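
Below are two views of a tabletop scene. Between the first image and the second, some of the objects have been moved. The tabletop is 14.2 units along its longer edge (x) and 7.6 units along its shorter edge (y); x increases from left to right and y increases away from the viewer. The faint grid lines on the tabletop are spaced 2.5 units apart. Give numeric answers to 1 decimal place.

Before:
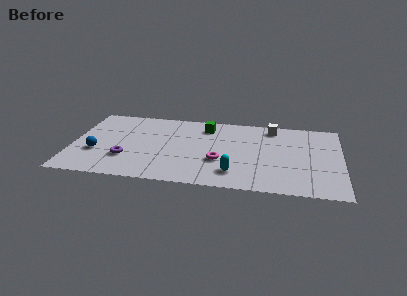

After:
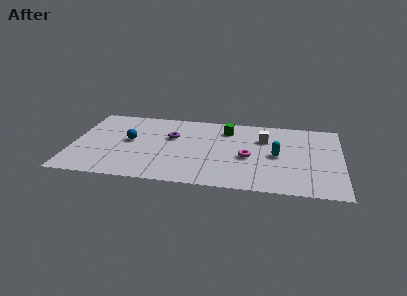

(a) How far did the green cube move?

1.1

The green cube was near (7.0, 6.1) before and (8.1, 6.0) after, so it travelled √(1.1² + 0.1²) ≈ 1.1 units.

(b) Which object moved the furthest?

the purple torus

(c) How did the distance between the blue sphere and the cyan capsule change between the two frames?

+0.4

The distance was about 7.4 in the first image and 7.8 in the second, so they moved 0.4 units further apart.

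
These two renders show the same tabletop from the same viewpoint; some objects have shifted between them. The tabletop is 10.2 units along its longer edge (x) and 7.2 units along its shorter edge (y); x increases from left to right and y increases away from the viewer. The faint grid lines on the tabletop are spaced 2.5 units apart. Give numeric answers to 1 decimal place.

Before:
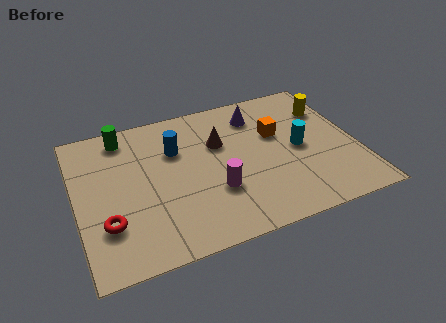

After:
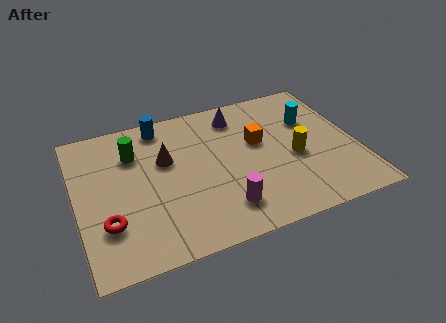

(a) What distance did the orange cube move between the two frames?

0.7

From (7.4, 4.5) to (6.7, 4.3), the orange cube covered √(0.7² + 0.2²) ≈ 0.7 units.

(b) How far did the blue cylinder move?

1.5

From (3.7, 4.9) to (3.3, 6.3), the blue cylinder covered √(0.4² + 1.4²) ≈ 1.5 units.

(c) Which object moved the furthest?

the yellow cylinder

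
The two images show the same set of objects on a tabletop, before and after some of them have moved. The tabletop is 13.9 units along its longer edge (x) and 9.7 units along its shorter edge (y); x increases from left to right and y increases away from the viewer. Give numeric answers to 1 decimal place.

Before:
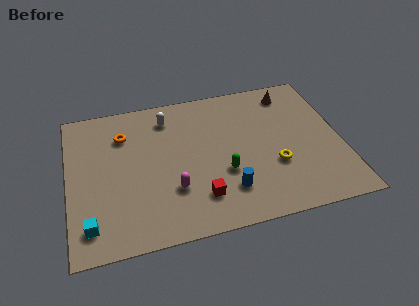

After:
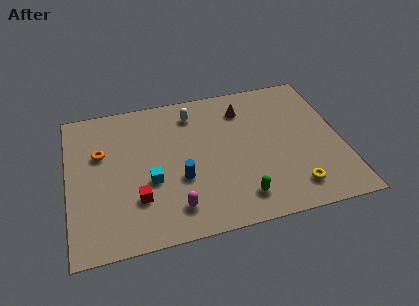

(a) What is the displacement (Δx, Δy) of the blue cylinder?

(-2.3, 1.3)

From the two frames, the blue cylinder sits at roughly (7.9, 2.3) before and (5.6, 3.6) after.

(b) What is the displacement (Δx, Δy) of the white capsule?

(1.3, 0.0)

The white capsule started near (5.2, 7.9) and ended near (6.5, 7.9).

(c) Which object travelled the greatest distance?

the cyan cube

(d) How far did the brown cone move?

2.6

The brown cone moved from about (11.6, 8.2) to (9.1, 7.6), a distance of √(2.5² + 0.6²) ≈ 2.6.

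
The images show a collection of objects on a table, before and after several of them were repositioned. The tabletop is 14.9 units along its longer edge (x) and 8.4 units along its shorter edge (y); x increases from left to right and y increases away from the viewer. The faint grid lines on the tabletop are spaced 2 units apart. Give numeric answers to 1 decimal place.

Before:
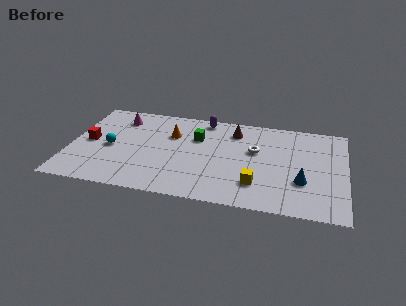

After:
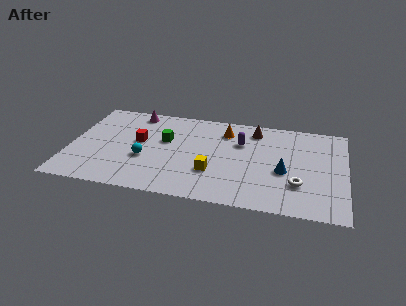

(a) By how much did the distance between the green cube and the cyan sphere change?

-2.8

They were about 4.9 units apart before and 2.1 after — 2.8 units closer together.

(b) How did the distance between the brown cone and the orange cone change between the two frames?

-1.9

The distance was about 3.5 in the first image and 1.6 in the second, so they moved 1.9 units closer together.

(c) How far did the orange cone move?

3.0

From (5.4, 5.7) to (8.3, 6.6), the orange cone covered √(2.9² + 0.9²) ≈ 3.0 units.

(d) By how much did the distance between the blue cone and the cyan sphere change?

-3.0

Before: roughly 10.5 units apart; after: 7.5. That's 3.0 units closer together.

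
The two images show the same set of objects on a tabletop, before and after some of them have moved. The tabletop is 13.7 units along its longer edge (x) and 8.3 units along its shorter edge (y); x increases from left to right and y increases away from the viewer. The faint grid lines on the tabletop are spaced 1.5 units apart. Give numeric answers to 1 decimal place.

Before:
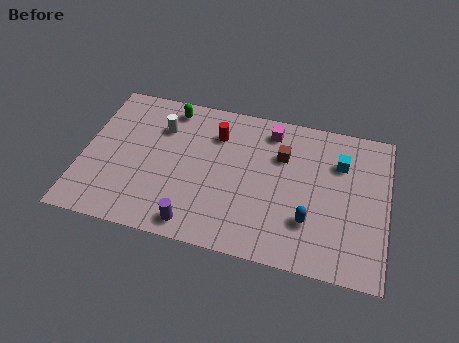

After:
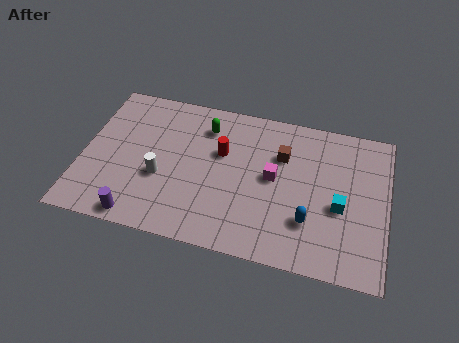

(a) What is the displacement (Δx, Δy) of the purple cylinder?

(-2.5, -0.2)

The purple cylinder started near (5.3, 1.0) and ended near (2.8, 0.8).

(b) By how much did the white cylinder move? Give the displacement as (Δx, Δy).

(0.2, -2.8)

The white cylinder was at about (3.4, 6.0) and moved to about (3.6, 3.2).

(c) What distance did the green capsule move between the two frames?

1.8

The green capsule moved from about (3.7, 7.2) to (5.4, 6.5), a distance of √(1.7² + 0.7²) ≈ 1.8.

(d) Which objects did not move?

the brown cube and the blue capsule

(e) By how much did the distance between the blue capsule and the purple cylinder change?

+2.5

Before: roughly 5.2 units apart; after: 7.7. That's 2.5 units further apart.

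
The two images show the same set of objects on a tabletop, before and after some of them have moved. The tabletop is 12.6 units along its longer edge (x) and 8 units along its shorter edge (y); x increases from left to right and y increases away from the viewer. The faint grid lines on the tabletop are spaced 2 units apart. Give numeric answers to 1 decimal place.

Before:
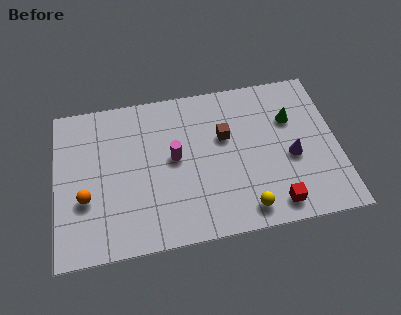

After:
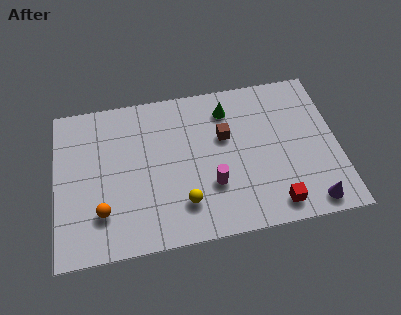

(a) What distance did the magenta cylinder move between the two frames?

2.3

From (5.3, 4.3) to (6.9, 2.6), the magenta cylinder covered √(1.6² + 1.7²) ≈ 2.3 units.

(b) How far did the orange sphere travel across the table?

1.1

From (1.3, 2.9) to (2.0, 2.1), the orange sphere covered √(0.7² + 0.8²) ≈ 1.1 units.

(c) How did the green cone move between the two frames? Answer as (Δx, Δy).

(-2.8, 1.0)

From the two frames, the green cone sits at roughly (10.6, 5.4) before and (7.8, 6.4) after.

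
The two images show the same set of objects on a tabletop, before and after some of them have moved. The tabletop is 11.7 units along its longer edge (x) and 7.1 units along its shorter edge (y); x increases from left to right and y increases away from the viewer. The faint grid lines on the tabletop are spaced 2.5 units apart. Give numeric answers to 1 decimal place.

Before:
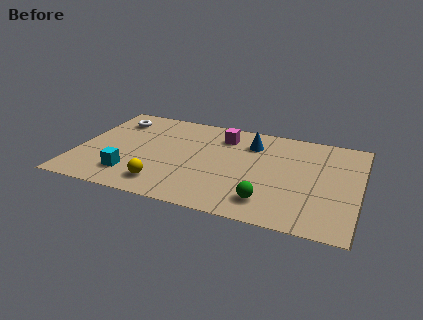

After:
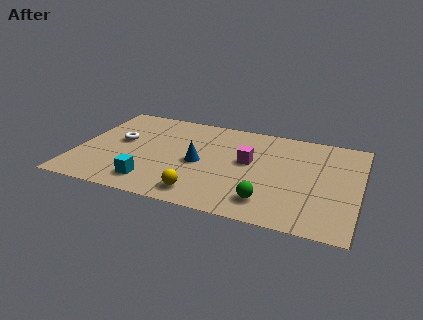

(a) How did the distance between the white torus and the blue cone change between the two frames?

-2.3

They were about 5.8 units apart before and 3.5 after — 2.3 units closer together.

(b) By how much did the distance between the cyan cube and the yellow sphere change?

+0.7

The distance was about 1.4 in the first image and 2.1 in the second, so they moved 0.7 units further apart.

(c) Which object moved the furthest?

the blue cone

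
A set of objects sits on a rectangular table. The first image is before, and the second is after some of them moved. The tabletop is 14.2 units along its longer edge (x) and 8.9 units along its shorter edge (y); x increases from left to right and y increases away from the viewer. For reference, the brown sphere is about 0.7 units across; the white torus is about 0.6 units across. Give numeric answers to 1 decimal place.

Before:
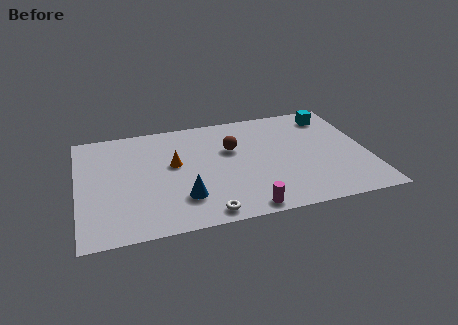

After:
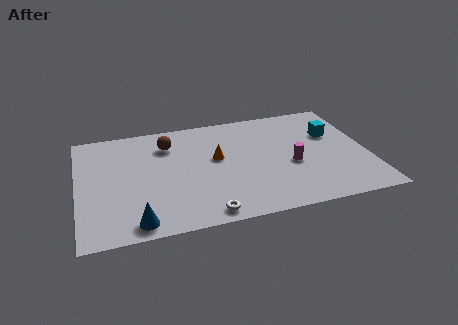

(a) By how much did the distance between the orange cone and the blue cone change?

+3.0

They were about 2.8 units apart before and 5.8 after — 3.0 units further apart.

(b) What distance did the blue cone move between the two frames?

2.6

From (5.0, 2.3) to (2.7, 1.0), the blue cone covered √(2.3² + 1.3²) ≈ 2.6 units.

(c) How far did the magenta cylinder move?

3.8

The magenta cylinder was near (7.9, 0.8) before and (10.4, 3.7) after, so it travelled √(2.5² + 2.9²) ≈ 3.8 units.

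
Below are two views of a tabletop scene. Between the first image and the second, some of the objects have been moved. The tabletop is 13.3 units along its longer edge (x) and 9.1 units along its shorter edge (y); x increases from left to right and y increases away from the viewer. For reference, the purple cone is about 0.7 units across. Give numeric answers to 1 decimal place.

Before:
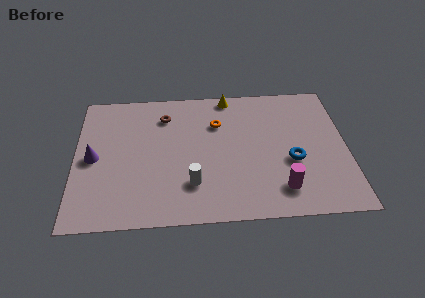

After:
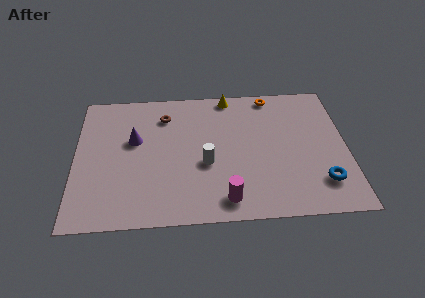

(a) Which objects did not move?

the brown torus and the yellow cone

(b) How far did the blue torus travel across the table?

2.1

From (10.6, 3.6) to (12.0, 2.1), the blue torus covered √(1.4² + 1.5²) ≈ 2.1 units.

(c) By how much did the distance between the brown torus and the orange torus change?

+2.7

The distance was about 2.7 in the first image and 5.4 in the second, so they moved 2.7 units further apart.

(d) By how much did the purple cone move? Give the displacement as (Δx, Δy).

(2.0, 1.1)

The purple cone was at about (0.9, 4.4) and moved to about (2.9, 5.5).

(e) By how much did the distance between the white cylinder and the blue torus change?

+0.8

They were about 5.0 units apart before and 5.8 after — 0.8 units further apart.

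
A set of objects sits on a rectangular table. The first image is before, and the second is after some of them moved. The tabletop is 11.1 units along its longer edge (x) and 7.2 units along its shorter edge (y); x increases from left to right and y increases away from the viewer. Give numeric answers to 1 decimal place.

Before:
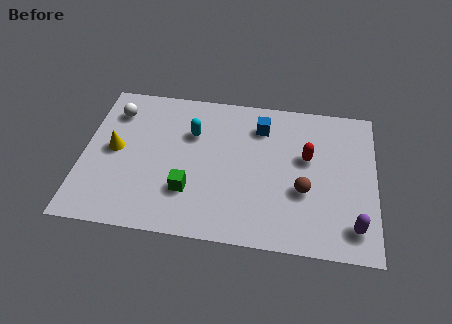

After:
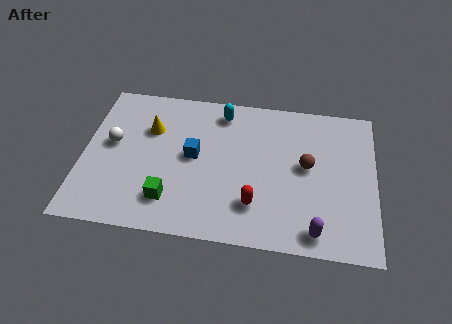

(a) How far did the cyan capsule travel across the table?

1.6

The cyan capsule was near (4.1, 4.9) before and (5.2, 6.1) after, so it travelled √(1.1² + 1.2²) ≈ 1.6 units.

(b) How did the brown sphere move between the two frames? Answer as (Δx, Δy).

(0.1, 1.2)

The brown sphere started near (8.4, 2.7) and ended near (8.5, 3.9).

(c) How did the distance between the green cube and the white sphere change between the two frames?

-1.3

They were about 4.6 units apart before and 3.3 after — 1.3 units closer together.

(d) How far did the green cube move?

0.9

From (4.1, 2.1) to (3.4, 1.6), the green cube covered √(0.7² + 0.5²) ≈ 0.9 units.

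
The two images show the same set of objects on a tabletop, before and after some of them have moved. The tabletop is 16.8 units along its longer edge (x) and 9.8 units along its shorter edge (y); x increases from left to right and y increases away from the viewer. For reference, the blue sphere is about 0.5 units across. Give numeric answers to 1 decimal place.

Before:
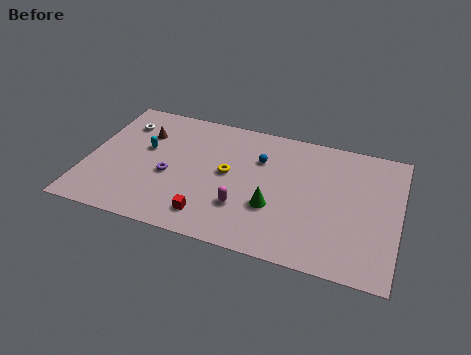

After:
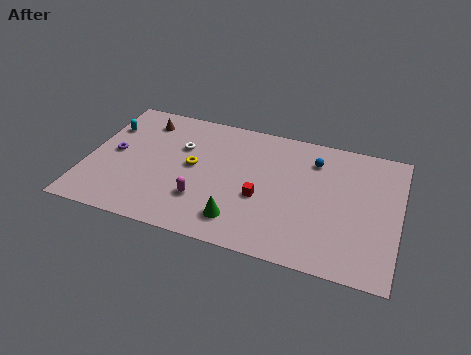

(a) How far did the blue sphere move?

3.0

From (9.2, 6.8) to (12.1, 7.6), the blue sphere covered √(2.9² + 0.8²) ≈ 3.0 units.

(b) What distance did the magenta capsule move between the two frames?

2.2

The magenta capsule was near (8.6, 2.9) before and (6.4, 2.8) after, so it travelled √(2.2² + 0.1²) ≈ 2.2 units.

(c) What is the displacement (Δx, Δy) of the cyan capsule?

(-2.2, 1.2)

From the two frames, the cyan capsule sits at roughly (3.0, 5.8) before and (0.8, 7.0) after.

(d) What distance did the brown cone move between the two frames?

1.0

The brown cone was near (2.8, 7.0) before and (2.7, 8.0) after, so it travelled √(0.1² + 1.0²) ≈ 1.0 units.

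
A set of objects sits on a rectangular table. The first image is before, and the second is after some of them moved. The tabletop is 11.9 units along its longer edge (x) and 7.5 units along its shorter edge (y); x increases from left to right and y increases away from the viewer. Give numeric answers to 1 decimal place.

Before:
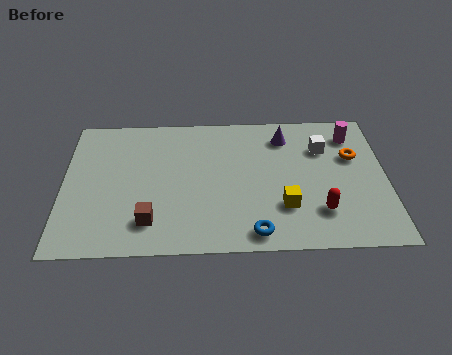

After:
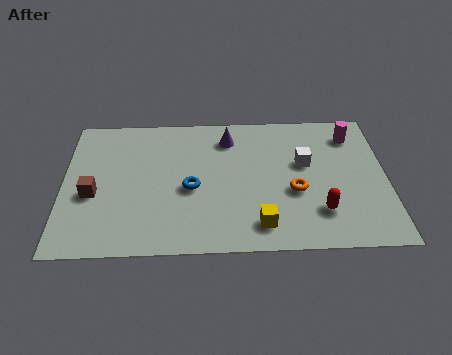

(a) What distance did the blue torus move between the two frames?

3.3

The blue torus moved from about (7.0, 0.9) to (4.7, 3.3), a distance of √(2.3² + 2.4²) ≈ 3.3.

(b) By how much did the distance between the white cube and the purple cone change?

+1.6

The distance was about 1.6 in the first image and 3.2 in the second, so they moved 1.6 units further apart.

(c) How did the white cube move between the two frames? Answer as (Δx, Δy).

(-0.7, -0.8)

From the two frames, the white cube sits at roughly (9.6, 5.3) before and (8.9, 4.5) after.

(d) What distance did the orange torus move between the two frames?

2.8

From (10.7, 4.8) to (8.5, 3.0), the orange torus covered √(2.2² + 1.8²) ≈ 2.8 units.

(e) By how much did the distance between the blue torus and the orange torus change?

-1.6

They were about 5.4 units apart before and 3.8 after — 1.6 units closer together.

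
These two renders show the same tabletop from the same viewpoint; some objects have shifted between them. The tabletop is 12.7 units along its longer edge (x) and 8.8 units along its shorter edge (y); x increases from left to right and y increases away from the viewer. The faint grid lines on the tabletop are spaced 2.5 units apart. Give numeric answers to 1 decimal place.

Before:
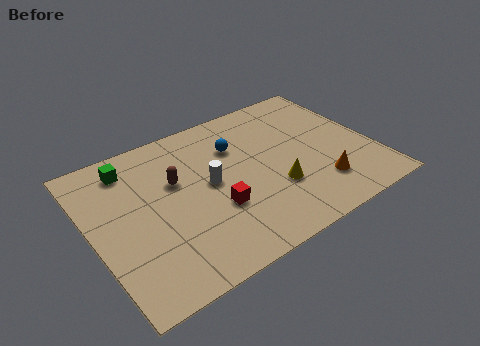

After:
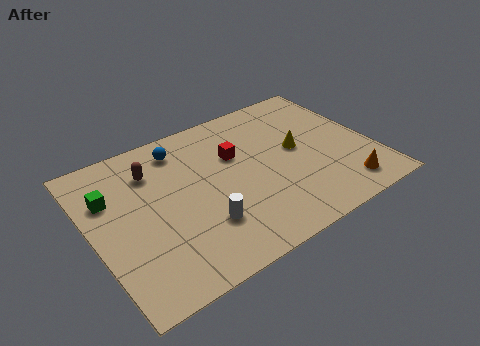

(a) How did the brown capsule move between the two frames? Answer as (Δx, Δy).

(-0.9, 1.1)

The brown capsule was at about (3.9, 5.5) and moved to about (3.0, 6.6).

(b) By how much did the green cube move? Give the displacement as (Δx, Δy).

(-1.1, -1.3)

From the two frames, the green cube sits at roughly (2.1, 7.3) before and (1.0, 6.0) after.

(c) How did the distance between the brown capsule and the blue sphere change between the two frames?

-1.4

Before: roughly 3.0 units apart; after: 1.6. That's 1.4 units closer together.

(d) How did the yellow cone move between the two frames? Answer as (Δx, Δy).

(1.4, 1.8)

The yellow cone started near (8.0, 2.9) and ended near (9.4, 4.7).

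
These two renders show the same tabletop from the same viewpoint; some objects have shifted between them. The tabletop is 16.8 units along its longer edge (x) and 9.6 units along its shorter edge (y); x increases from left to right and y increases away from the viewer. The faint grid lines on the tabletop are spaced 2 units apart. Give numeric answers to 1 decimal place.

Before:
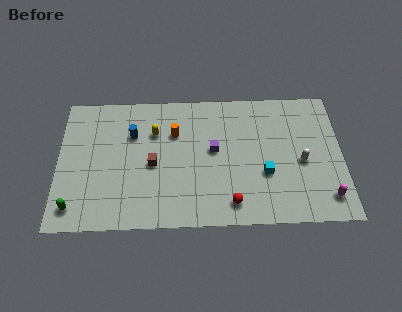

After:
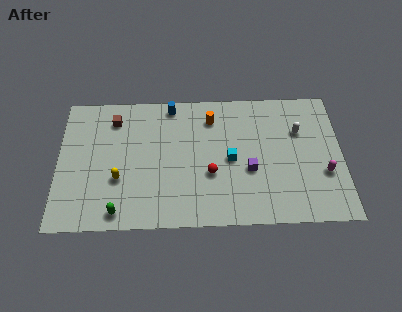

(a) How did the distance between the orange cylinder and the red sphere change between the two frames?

-2.1

They were about 6.1 units apart before and 4.0 after — 2.1 units closer together.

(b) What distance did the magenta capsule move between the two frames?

1.7

The magenta capsule moved from about (15.8, 1.7) to (15.7, 3.4), a distance of √(0.1² + 1.7²) ≈ 1.7.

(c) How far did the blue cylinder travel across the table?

3.0

From (4.4, 6.6) to (6.7, 8.6), the blue cylinder covered √(2.3² + 2.0²) ≈ 3.0 units.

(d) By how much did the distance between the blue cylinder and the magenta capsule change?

-2.0

Before: roughly 12.4 units apart; after: 10.4. That's 2.0 units closer together.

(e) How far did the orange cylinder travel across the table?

2.4

The orange cylinder was near (6.9, 6.6) before and (9.1, 7.6) after, so it travelled √(2.2² + 1.0²) ≈ 2.4 units.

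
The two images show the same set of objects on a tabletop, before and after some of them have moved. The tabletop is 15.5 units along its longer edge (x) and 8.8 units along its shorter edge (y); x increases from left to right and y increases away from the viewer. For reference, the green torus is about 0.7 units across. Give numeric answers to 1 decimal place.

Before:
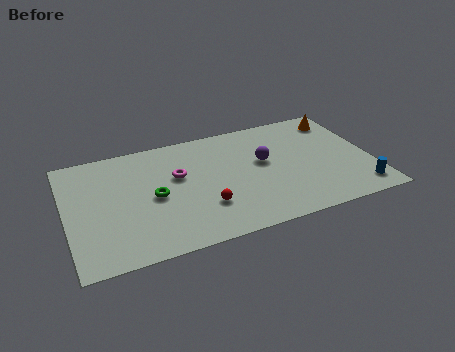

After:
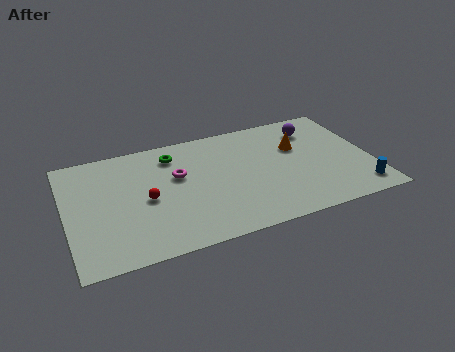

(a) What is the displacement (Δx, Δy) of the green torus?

(1.2, 2.9)

From the two frames, the green torus sits at roughly (4.4, 4.2) before and (5.6, 7.1) after.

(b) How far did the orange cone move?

2.9

The orange cone moved from about (14.3, 7.3) to (11.9, 5.7), a distance of √(2.4² + 1.6²) ≈ 2.9.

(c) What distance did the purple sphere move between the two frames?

3.3

From (10.1, 5.1) to (12.9, 6.9), the purple sphere covered √(2.8² + 1.8²) ≈ 3.3 units.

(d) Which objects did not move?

the blue cylinder and the magenta torus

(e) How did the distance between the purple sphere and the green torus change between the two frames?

+1.5

The distance was about 5.8 in the first image and 7.3 in the second, so they moved 1.5 units further apart.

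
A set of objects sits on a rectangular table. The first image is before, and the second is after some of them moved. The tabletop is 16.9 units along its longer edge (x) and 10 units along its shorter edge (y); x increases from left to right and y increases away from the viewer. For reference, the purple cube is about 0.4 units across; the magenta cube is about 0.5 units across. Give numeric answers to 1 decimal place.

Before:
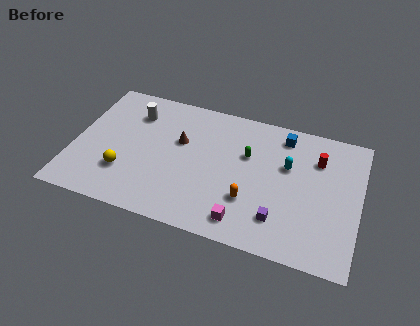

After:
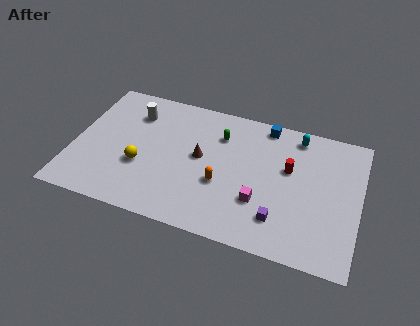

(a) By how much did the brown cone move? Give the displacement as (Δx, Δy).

(1.3, -0.8)

The brown cone started near (6.2, 6.2) and ended near (7.5, 5.4).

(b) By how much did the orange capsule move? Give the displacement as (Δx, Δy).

(-1.7, 0.7)

From the two frames, the orange capsule sits at roughly (10.6, 3.1) before and (8.9, 3.8) after.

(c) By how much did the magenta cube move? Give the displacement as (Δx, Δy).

(0.8, 1.7)

The magenta cube started near (10.4, 1.5) and ended near (11.2, 3.2).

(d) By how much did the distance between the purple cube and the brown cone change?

-1.5

The distance was about 7.3 in the first image and 5.8 in the second, so they moved 1.5 units closer together.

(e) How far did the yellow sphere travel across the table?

1.2

From (3.2, 2.9) to (4.1, 3.7), the yellow sphere covered √(0.9² + 0.8²) ≈ 1.2 units.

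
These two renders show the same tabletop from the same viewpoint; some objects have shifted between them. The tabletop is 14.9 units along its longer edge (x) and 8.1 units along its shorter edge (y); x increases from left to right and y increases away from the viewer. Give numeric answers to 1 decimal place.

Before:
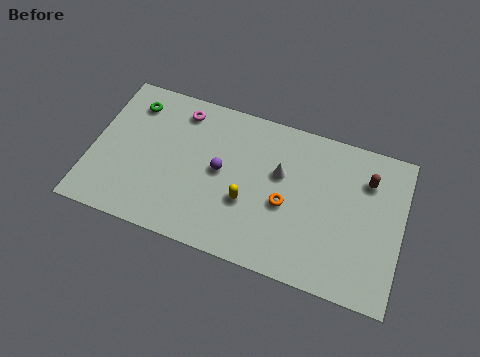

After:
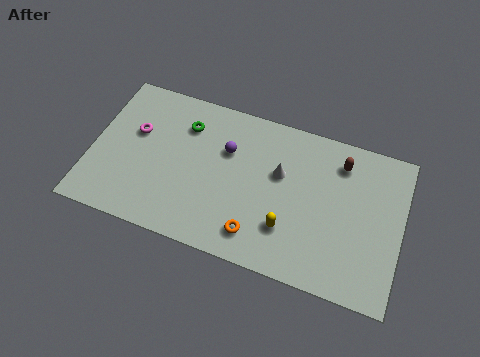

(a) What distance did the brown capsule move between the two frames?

1.4

The brown capsule moved from about (13.1, 6.0) to (11.8, 6.5), a distance of √(1.3² + 0.5²) ≈ 1.4.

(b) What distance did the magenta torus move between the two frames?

2.7

The magenta torus moved from about (4.0, 6.8) to (2.0, 5.0), a distance of √(2.0² + 1.8²) ≈ 2.7.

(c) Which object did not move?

the white cone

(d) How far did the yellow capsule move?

2.1

From (7.6, 3.0) to (9.6, 2.3), the yellow capsule covered √(2.0² + 0.7²) ≈ 2.1 units.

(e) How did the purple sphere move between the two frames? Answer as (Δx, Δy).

(0.2, 1.2)

From the two frames, the purple sphere sits at roughly (6.2, 4.2) before and (6.4, 5.4) after.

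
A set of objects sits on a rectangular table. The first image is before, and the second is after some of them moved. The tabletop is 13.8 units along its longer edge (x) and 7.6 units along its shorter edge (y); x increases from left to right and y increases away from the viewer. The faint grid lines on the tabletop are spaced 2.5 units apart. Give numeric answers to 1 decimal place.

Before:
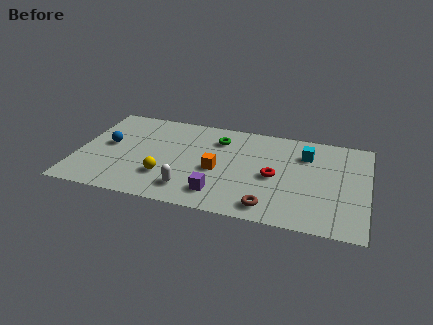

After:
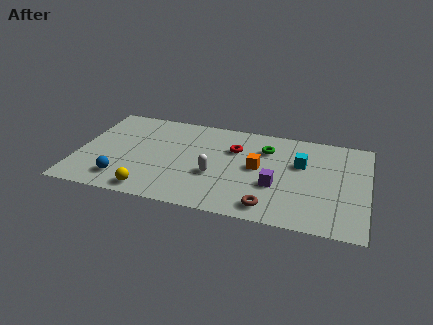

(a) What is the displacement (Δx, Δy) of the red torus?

(-2.0, 1.7)

The red torus started near (9.4, 3.5) and ended near (7.4, 5.2).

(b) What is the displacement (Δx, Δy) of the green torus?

(2.3, -0.2)

The green torus started near (6.6, 5.8) and ended near (8.9, 5.6).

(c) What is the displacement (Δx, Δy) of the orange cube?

(1.9, 0.7)

The orange cube was at about (6.7, 3.3) and moved to about (8.6, 4.0).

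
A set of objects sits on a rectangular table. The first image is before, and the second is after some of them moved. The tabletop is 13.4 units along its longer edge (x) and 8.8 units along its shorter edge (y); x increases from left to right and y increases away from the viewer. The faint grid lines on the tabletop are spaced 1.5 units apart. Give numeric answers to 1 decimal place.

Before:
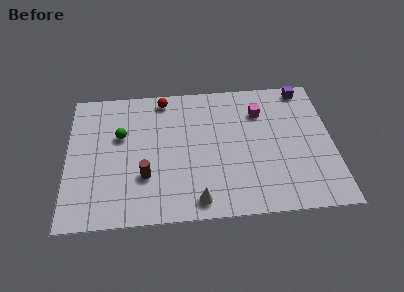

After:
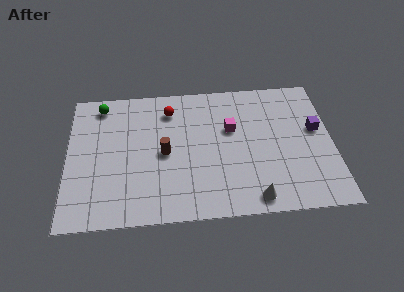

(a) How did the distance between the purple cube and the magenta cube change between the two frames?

+1.6

The distance was about 2.7 in the first image and 4.3 in the second, so they moved 1.6 units further apart.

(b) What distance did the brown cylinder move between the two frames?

1.7

The brown cylinder was near (3.9, 2.8) before and (4.9, 4.2) after, so it travelled √(1.0² + 1.4²) ≈ 1.7 units.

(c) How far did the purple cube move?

2.8

The purple cube moved from about (12.1, 7.9) to (12.6, 5.1), a distance of √(0.5² + 2.8²) ≈ 2.8.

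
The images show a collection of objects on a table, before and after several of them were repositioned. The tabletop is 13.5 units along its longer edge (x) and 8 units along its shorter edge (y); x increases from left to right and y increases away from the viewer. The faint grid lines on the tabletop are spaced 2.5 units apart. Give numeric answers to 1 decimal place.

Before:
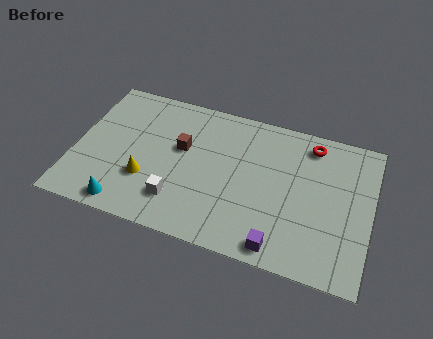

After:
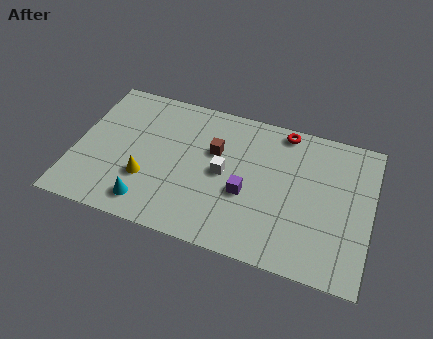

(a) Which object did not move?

the yellow cone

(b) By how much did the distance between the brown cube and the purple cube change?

-3.7

The distance was about 6.2 in the first image and 2.5 in the second, so they moved 3.7 units closer together.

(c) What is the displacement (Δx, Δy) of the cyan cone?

(1.0, 0.4)

The cyan cone was at about (2.6, 0.9) and moved to about (3.6, 1.3).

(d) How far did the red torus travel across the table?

1.4

The red torus moved from about (10.6, 6.8) to (9.3, 7.2), a distance of √(1.3² + 0.4²) ≈ 1.4.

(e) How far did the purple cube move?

2.9

The purple cube moved from about (9.6, 0.9) to (7.9, 3.2), a distance of √(1.7² + 2.3²) ≈ 2.9.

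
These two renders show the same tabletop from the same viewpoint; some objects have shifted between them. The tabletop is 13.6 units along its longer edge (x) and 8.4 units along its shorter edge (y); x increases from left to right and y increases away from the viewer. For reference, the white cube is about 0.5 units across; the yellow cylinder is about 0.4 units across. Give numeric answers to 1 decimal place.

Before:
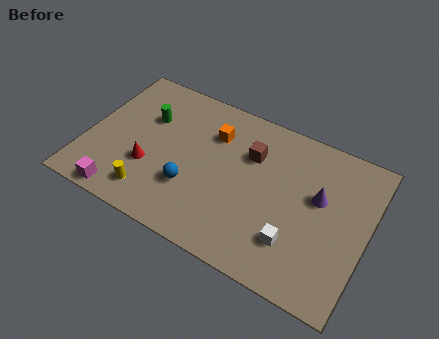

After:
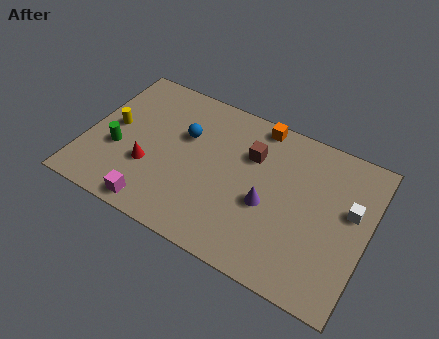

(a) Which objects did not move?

the brown cube and the red cone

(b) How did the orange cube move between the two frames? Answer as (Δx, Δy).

(2.0, 1.5)

From the two frames, the orange cube sits at roughly (5.9, 6.1) before and (7.9, 7.6) after.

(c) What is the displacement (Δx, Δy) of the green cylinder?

(-1.1, -2.4)

The green cylinder started near (2.7, 5.6) and ended near (1.6, 3.2).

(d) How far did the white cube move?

3.6

The white cube was near (10.4, 2.2) before and (12.7, 5.0) after, so it travelled √(2.3² + 2.8²) ≈ 3.6 units.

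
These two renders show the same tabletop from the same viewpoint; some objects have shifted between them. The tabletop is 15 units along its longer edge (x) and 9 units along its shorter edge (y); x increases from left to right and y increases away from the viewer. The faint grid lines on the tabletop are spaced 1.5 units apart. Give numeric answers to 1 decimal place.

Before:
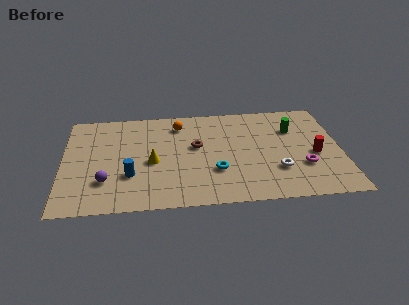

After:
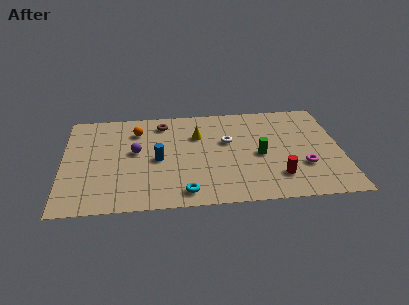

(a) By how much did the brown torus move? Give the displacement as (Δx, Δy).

(-1.8, 2.3)

The brown torus was at about (7.2, 5.2) and moved to about (5.4, 7.5).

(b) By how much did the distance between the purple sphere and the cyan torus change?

-1.3

The distance was about 5.9 in the first image and 4.6 in the second, so they moved 1.3 units closer together.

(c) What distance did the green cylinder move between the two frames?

2.9

From (12.5, 6.3) to (10.6, 4.1), the green cylinder covered √(1.9² + 2.2²) ≈ 2.9 units.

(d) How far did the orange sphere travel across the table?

2.3

The orange sphere was near (6.3, 7.3) before and (4.0, 6.9) after, so it travelled √(2.3² + 0.4²) ≈ 2.3 units.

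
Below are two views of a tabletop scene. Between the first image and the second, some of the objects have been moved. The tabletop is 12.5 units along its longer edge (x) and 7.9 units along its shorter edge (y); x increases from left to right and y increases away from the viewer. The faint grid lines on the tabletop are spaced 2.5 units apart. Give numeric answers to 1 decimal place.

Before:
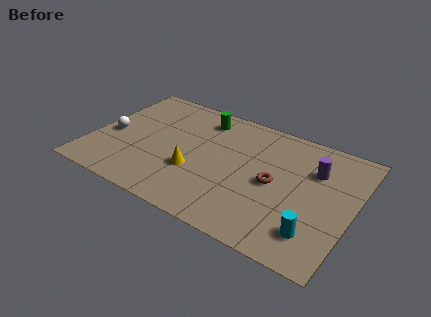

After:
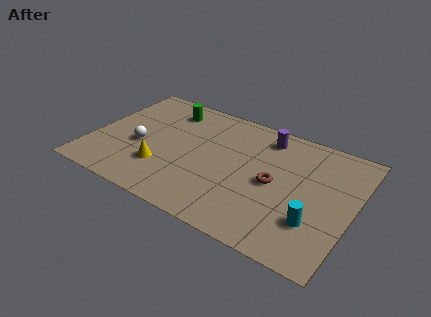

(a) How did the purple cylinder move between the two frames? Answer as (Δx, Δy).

(-2.5, 1.1)

From the two frames, the purple cylinder sits at roughly (10.5, 5.5) before and (8.0, 6.6) after.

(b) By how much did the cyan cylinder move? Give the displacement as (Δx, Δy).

(-0.1, 0.6)

The cyan cylinder was at about (11.0, 1.7) and moved to about (10.9, 2.3).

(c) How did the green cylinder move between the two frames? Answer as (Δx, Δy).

(-1.7, -0.1)

The green cylinder started near (4.9, 6.5) and ended near (3.2, 6.4).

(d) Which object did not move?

the brown torus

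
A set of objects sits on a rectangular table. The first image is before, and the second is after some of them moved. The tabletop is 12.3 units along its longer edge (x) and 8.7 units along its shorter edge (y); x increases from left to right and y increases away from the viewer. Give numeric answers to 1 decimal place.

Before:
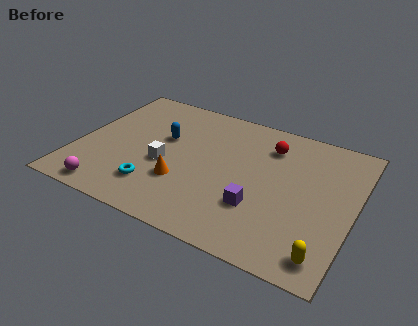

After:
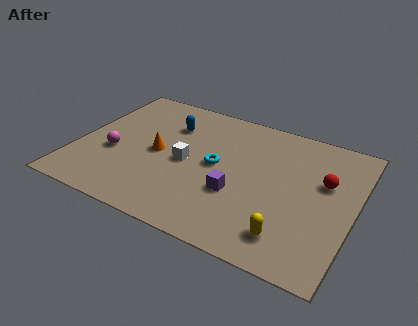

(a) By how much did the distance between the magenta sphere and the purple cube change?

-1.0

Before: roughly 6.6 units apart; after: 5.6. That's 1.0 units closer together.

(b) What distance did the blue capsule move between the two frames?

1.0

The blue capsule was near (3.7, 5.3) before and (3.8, 6.3) after, so it travelled √(0.1² + 1.0²) ≈ 1.0 units.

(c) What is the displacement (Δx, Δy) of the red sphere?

(2.6, -1.3)

The red sphere was at about (8.3, 6.7) and moved to about (10.9, 5.4).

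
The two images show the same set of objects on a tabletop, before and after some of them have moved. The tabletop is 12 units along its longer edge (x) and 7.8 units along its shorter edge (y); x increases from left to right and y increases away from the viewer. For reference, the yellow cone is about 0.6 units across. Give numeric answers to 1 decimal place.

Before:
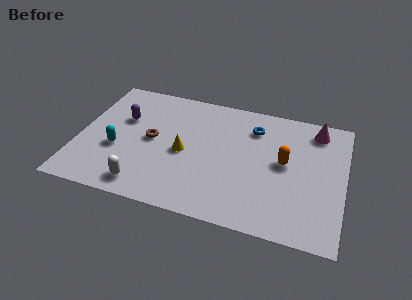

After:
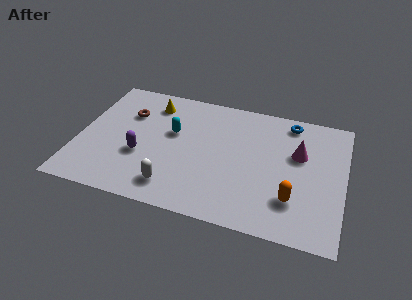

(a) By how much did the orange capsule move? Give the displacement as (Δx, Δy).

(0.5, -2.1)

From the two frames, the orange capsule sits at roughly (9.3, 4.2) before and (9.8, 2.1) after.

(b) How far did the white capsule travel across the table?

1.3

The white capsule was near (3.2, 1.1) before and (4.5, 1.4) after, so it travelled √(1.3² + 0.3²) ≈ 1.3 units.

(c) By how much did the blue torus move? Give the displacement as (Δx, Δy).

(1.6, 0.8)

From the two frames, the blue torus sits at roughly (7.8, 6.0) before and (9.4, 6.8) after.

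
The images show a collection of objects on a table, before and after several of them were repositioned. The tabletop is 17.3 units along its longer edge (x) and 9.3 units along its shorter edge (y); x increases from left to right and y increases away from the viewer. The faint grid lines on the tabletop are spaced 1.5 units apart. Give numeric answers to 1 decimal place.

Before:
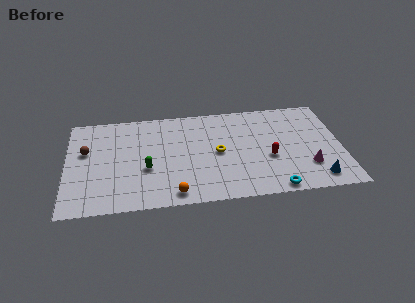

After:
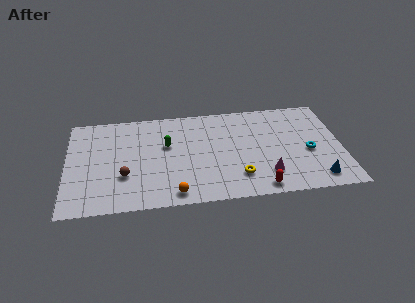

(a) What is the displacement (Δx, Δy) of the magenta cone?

(-2.6, -0.4)

The magenta cone started near (15.1, 2.6) and ended near (12.5, 2.2).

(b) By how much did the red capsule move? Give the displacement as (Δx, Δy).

(-0.7, -2.7)

The red capsule started near (12.7, 3.7) and ended near (12.0, 1.0).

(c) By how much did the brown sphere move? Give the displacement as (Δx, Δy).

(2.4, -2.6)

The brown sphere was at about (1.2, 5.7) and moved to about (3.6, 3.1).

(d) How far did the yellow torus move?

2.7

The yellow torus was near (9.5, 4.6) before and (10.7, 2.2) after, so it travelled √(1.2² + 2.4²) ≈ 2.7 units.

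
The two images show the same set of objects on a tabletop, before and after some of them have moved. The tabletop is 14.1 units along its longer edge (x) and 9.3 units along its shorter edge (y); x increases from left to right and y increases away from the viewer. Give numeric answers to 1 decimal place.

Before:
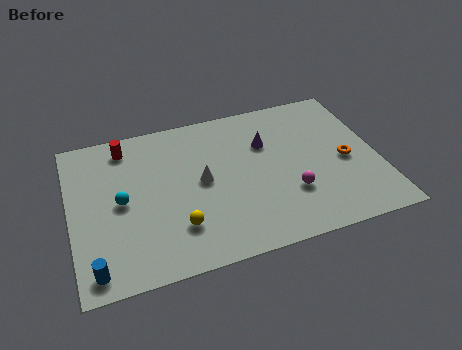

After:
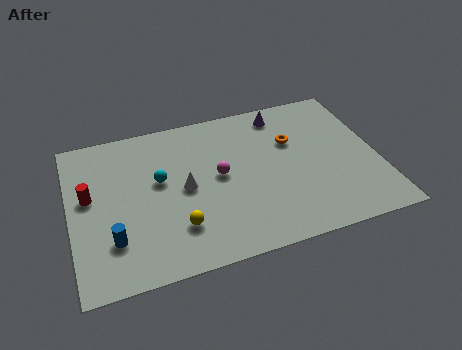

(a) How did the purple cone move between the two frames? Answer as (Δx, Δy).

(0.9, 1.7)

The purple cone started near (9.1, 6.3) and ended near (10.0, 8.0).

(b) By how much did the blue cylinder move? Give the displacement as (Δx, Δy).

(0.9, 1.4)

From the two frames, the blue cylinder sits at roughly (0.9, 1.1) before and (1.8, 2.5) after.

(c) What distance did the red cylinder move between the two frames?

3.2

The red cylinder moved from about (2.7, 7.9) to (0.9, 5.3), a distance of √(1.8² + 2.6²) ≈ 3.2.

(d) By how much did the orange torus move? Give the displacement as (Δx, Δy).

(-2.3, 1.9)

The orange torus was at about (12.6, 4.2) and moved to about (10.3, 6.1).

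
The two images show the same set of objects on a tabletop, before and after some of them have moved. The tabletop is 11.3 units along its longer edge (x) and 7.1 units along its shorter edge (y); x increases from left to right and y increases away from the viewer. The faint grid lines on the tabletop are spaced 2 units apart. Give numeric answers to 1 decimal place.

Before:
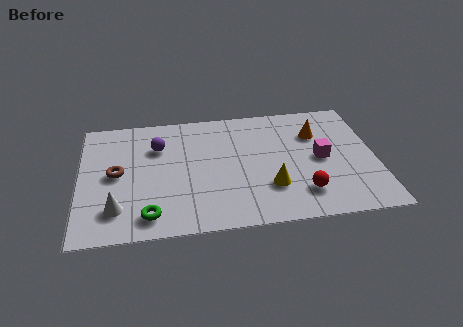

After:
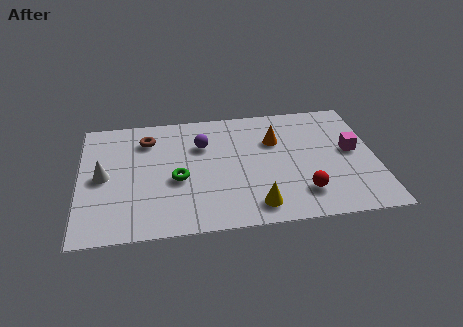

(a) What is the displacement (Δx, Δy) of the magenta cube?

(1.2, 0.3)

The magenta cube started near (9.2, 3.5) and ended near (10.4, 3.8).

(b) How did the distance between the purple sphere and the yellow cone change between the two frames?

-0.9

Before: roughly 5.1 units apart; after: 4.2. That's 0.9 units closer together.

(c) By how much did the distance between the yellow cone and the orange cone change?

+0.3

They were about 3.5 units apart before and 3.8 after — 0.3 units further apart.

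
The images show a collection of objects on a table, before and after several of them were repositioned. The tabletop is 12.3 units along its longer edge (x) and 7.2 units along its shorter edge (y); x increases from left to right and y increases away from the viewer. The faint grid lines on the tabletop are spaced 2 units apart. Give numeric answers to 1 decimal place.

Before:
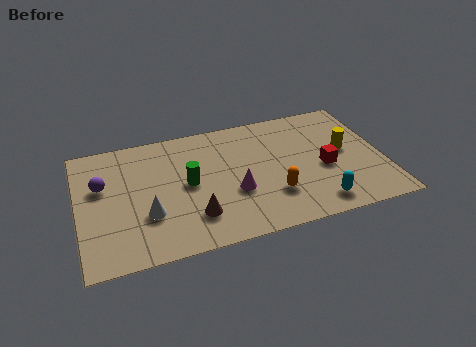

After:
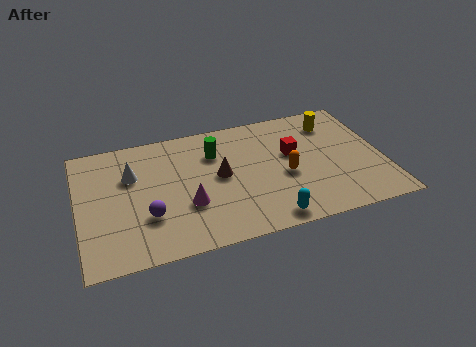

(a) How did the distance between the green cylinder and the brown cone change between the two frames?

-0.5

They were about 1.9 units apart before and 1.4 after — 0.5 units closer together.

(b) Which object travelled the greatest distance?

the purple sphere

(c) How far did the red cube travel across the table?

1.7

From (9.9, 3.1) to (8.7, 4.3), the red cube covered √(1.2² + 1.2²) ≈ 1.7 units.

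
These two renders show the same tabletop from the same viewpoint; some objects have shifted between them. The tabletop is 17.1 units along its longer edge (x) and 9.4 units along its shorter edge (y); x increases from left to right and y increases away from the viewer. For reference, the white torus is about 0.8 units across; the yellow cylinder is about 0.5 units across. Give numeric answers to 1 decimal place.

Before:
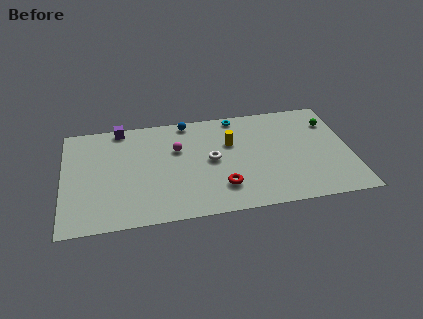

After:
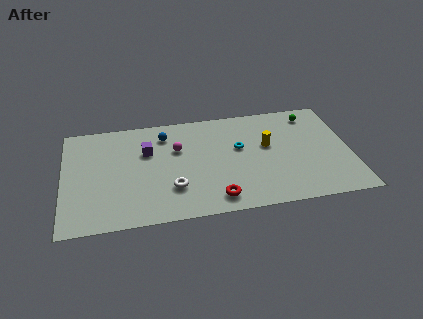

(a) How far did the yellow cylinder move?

2.3

The yellow cylinder was near (10.0, 6.1) before and (12.2, 5.5) after, so it travelled √(2.2² + 0.6²) ≈ 2.3 units.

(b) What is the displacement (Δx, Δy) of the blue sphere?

(-1.4, -1.0)

From the two frames, the blue sphere sits at roughly (7.5, 8.5) before and (6.1, 7.5) after.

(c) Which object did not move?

the magenta sphere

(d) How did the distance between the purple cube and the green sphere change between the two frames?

-2.6

They were about 12.7 units apart before and 10.1 after — 2.6 units closer together.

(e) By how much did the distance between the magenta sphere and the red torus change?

+0.6

They were about 4.5 units apart before and 5.1 after — 0.6 units further apart.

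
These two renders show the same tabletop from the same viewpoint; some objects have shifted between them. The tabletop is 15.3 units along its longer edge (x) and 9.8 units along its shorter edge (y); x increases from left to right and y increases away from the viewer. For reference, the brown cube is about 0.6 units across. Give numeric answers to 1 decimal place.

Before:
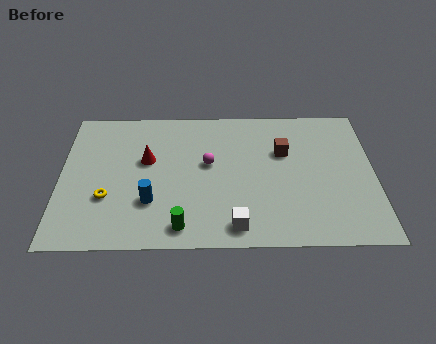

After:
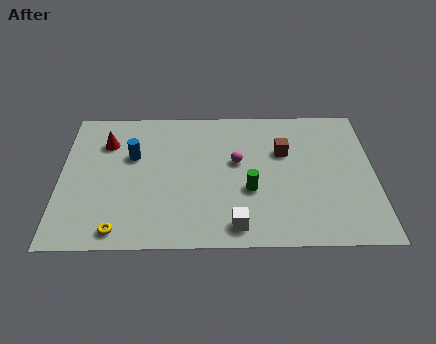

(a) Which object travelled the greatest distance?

the green cylinder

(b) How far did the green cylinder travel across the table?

4.1

From (5.9, 1.3) to (9.2, 3.7), the green cylinder covered √(3.3² + 2.4²) ≈ 4.1 units.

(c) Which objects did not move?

the white cube and the brown cube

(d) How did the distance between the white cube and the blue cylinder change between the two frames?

+2.6

Before: roughly 4.4 units apart; after: 7.0. That's 2.6 units further apart.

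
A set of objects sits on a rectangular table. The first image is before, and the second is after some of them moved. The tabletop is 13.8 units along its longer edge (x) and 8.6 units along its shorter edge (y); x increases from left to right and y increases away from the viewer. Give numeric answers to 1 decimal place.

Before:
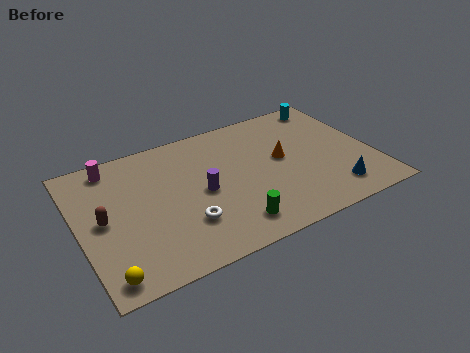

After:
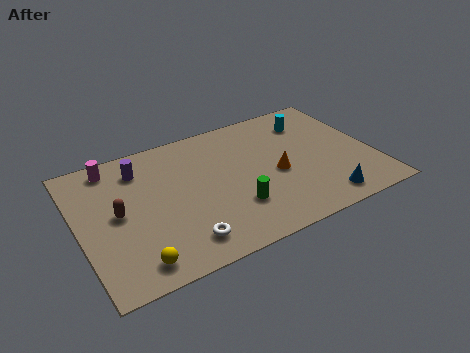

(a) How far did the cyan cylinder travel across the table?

1.4

From (12.4, 7.6) to (11.3, 6.7), the cyan cylinder covered √(1.1² + 0.9²) ≈ 1.4 units.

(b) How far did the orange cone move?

1.0

The orange cone was near (9.6, 4.7) before and (9.2, 3.8) after, so it travelled √(0.4² + 0.9²) ≈ 1.0 units.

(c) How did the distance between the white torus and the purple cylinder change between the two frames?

+3.6

Before: roughly 1.9 units apart; after: 5.5. That's 3.6 units further apart.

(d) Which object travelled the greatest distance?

the purple cylinder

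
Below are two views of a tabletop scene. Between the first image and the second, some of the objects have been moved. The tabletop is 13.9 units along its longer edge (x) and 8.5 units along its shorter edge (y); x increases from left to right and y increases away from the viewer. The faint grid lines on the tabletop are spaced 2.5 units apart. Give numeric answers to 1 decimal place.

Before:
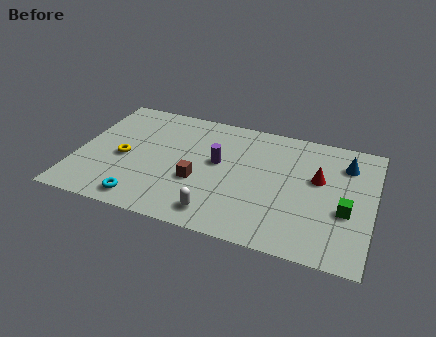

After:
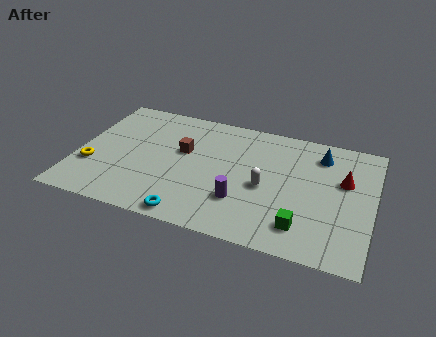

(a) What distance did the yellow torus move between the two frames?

1.7

The yellow torus was near (2.2, 3.8) before and (0.8, 2.8) after, so it travelled √(1.4² + 1.0²) ≈ 1.7 units.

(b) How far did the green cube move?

2.5

The green cube moved from about (12.7, 3.3) to (10.8, 1.7), a distance of √(1.9² + 1.6²) ≈ 2.5.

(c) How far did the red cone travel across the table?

1.2

The red cone moved from about (11.3, 5.1) to (12.5, 5.3), a distance of √(1.2² + 0.2²) ≈ 1.2.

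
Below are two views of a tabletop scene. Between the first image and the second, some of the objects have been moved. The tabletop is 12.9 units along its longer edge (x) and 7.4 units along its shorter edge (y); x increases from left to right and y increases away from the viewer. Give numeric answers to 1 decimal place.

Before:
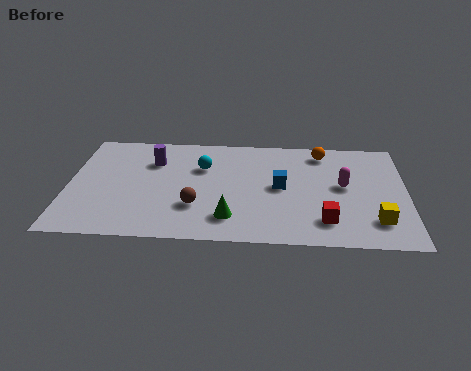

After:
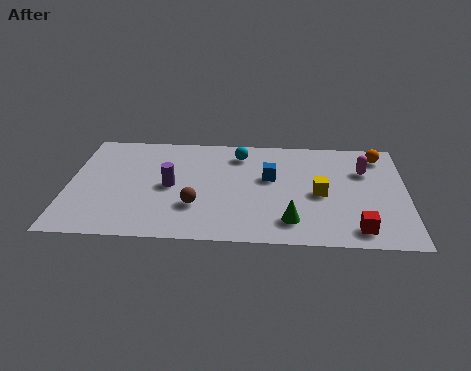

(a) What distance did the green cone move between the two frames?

2.3

The green cone moved from about (6.2, 1.6) to (8.5, 1.5), a distance of √(2.3² + 0.1²) ≈ 2.3.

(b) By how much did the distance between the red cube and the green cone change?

-1.1

Before: roughly 3.6 units apart; after: 2.5. That's 1.1 units closer together.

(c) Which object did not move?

the brown sphere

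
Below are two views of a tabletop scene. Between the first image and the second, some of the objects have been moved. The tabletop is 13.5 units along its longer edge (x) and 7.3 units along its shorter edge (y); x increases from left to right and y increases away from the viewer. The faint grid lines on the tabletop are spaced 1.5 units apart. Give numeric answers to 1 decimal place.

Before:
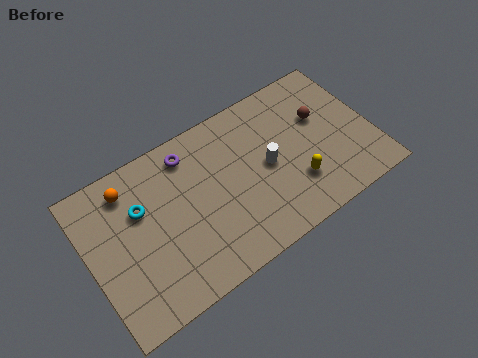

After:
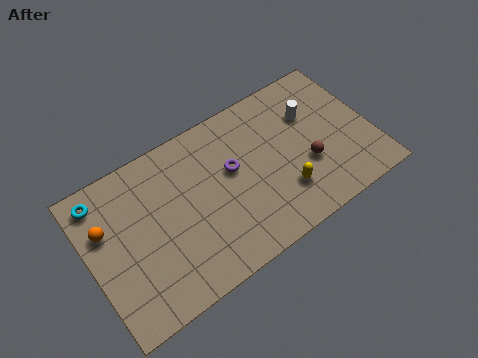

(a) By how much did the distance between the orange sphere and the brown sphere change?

+0.4

The distance was about 9.2 in the first image and 9.6 in the second, so they moved 0.4 units further apart.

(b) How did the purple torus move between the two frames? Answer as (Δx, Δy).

(1.8, -1.8)

The purple torus was at about (5.1, 6.1) and moved to about (6.9, 4.3).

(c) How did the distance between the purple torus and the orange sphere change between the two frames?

+3.1

The distance was about 2.9 in the first image and 6.0 in the second, so they moved 3.1 units further apart.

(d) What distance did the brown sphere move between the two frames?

2.1

The brown sphere was near (11.3, 4.6) before and (10.3, 2.7) after, so it travelled √(1.0² + 1.9²) ≈ 2.1 units.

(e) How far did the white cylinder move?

2.8

From (8.5, 3.6) to (10.9, 5.0), the white cylinder covered √(2.4² + 1.4²) ≈ 2.8 units.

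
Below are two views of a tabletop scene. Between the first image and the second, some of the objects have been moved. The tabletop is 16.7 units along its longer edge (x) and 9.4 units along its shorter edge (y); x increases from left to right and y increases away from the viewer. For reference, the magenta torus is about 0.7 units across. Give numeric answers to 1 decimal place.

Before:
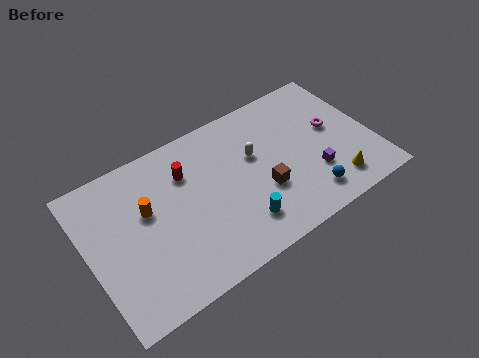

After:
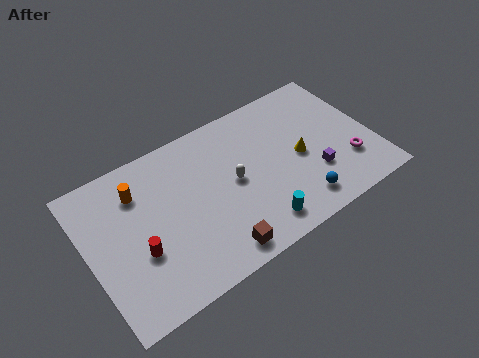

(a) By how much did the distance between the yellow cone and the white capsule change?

-1.9

Before: roughly 5.8 units apart; after: 3.9. That's 1.9 units closer together.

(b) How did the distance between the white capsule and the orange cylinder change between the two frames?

-0.6

Before: roughly 6.4 units apart; after: 5.8. That's 0.6 units closer together.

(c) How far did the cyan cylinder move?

1.1

The cyan cylinder was near (8.4, 2.1) before and (9.3, 1.5) after, so it travelled √(0.9² + 0.6²) ≈ 1.1 units.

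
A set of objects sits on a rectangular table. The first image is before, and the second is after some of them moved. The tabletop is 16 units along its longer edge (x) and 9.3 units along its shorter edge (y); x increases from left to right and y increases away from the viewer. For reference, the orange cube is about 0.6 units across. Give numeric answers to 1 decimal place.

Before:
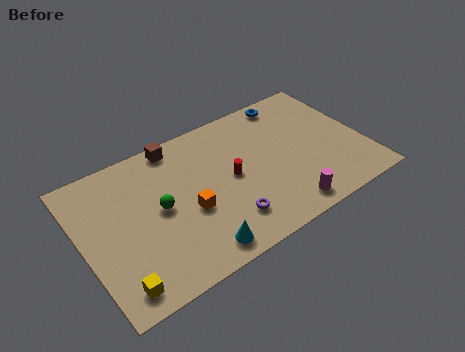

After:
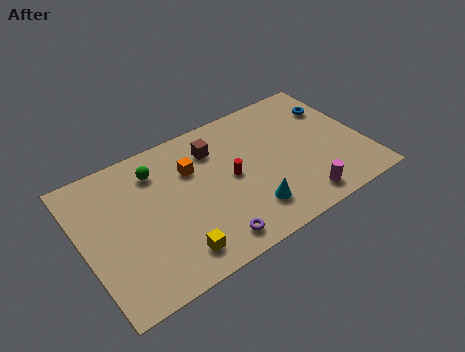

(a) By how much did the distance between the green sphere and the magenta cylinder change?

+1.9

The distance was about 7.5 in the first image and 9.4 in the second, so they moved 1.9 units further apart.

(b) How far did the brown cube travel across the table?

2.4

The brown cube was near (5.8, 8.4) before and (7.8, 7.1) after, so it travelled √(2.0² + 1.3²) ≈ 2.4 units.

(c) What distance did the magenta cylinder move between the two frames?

0.9

The magenta cylinder was near (10.9, 1.2) before and (11.8, 1.3) after, so it travelled √(0.9² + 0.1²) ≈ 0.9 units.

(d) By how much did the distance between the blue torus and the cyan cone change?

-2.4

The distance was about 9.8 in the first image and 7.4 in the second, so they moved 2.4 units closer together.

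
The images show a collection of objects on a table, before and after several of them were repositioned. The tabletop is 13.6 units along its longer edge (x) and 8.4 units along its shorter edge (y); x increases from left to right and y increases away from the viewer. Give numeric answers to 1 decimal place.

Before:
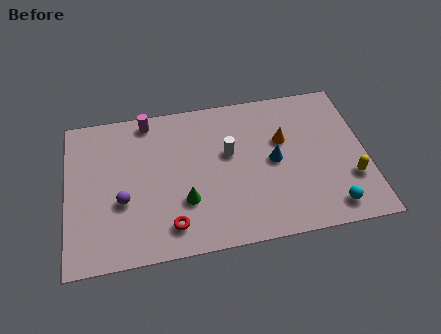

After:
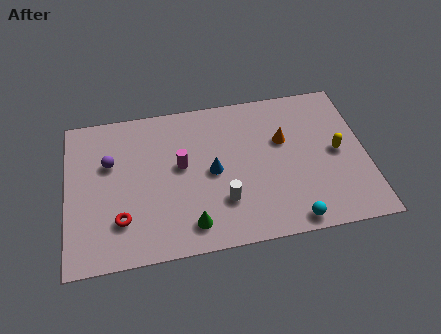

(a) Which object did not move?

the orange cone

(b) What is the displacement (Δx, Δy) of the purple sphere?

(-0.5, 2.2)

From the two frames, the purple sphere sits at roughly (2.5, 3.2) before and (2.0, 5.4) after.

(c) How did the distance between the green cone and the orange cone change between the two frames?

+0.6

The distance was about 5.3 in the first image and 5.9 in the second, so they moved 0.6 units further apart.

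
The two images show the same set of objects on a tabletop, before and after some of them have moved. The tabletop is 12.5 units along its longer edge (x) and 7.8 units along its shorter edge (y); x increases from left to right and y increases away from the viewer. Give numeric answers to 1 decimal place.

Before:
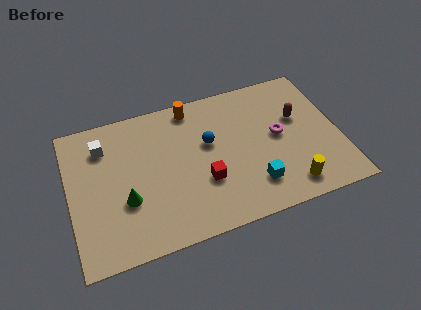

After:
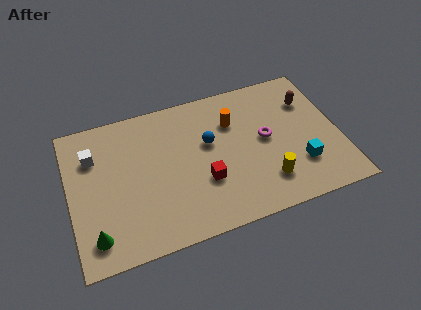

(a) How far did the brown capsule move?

1.0

The brown capsule moved from about (10.7, 4.8) to (11.3, 5.6), a distance of √(0.6² + 0.8²) ≈ 1.0.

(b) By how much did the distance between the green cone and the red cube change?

+1.7

Before: roughly 3.6 units apart; after: 5.3. That's 1.7 units further apart.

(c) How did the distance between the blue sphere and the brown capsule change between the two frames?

+0.7

The distance was about 4.2 in the first image and 4.9 in the second, so they moved 0.7 units further apart.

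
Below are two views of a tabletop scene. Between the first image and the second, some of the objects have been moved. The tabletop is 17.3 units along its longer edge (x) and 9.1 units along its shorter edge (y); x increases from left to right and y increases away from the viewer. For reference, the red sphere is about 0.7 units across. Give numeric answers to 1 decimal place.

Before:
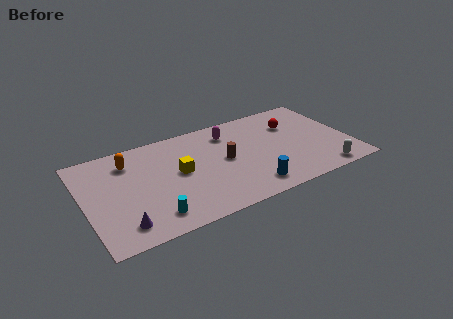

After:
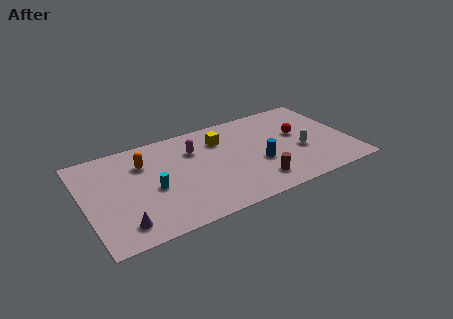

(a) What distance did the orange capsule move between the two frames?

1.0

The orange capsule moved from about (3.1, 7.1) to (4.0, 6.6), a distance of √(0.9² + 0.5²) ≈ 1.0.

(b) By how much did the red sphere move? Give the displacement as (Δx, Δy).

(0.2, -1.1)

The red sphere started near (13.9, 6.4) and ended near (14.1, 5.3).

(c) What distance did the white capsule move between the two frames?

2.8

The white capsule was near (15.1, 1.0) before and (14.0, 3.6) after, so it travelled √(1.1² + 2.6²) ≈ 2.8 units.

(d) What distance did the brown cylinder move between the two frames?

3.4

The brown cylinder moved from about (9.1, 4.7) to (10.8, 1.8), a distance of √(1.7² + 2.9²) ≈ 3.4.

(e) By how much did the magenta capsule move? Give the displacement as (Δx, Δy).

(-2.4, -0.7)

The magenta capsule was at about (9.7, 7.2) and moved to about (7.3, 6.5).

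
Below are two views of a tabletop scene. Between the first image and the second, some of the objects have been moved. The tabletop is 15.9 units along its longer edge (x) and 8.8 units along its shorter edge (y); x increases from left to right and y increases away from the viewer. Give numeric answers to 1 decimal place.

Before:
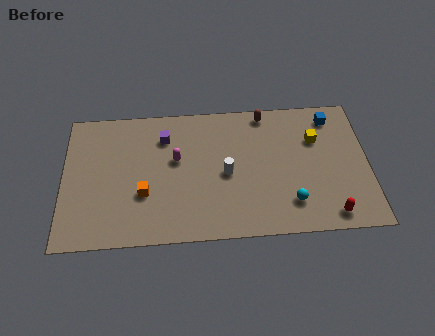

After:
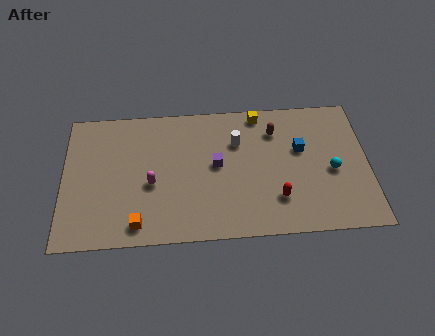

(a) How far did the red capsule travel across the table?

3.0

The red capsule moved from about (13.8, 1.1) to (11.1, 2.3), a distance of √(2.7² + 1.2²) ≈ 3.0.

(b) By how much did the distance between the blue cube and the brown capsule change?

-1.7

The distance was about 3.5 in the first image and 1.8 in the second, so they moved 1.7 units closer together.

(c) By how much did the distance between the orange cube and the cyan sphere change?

+2.8

They were about 7.7 units apart before and 10.5 after — 2.8 units further apart.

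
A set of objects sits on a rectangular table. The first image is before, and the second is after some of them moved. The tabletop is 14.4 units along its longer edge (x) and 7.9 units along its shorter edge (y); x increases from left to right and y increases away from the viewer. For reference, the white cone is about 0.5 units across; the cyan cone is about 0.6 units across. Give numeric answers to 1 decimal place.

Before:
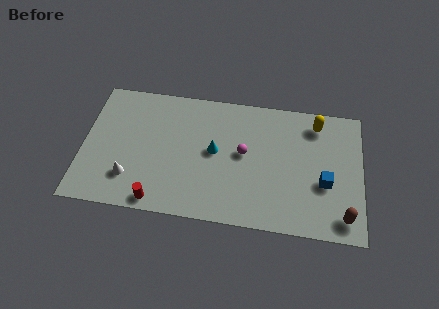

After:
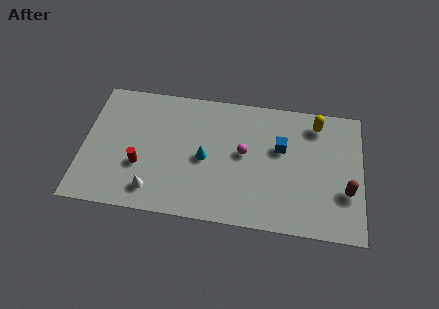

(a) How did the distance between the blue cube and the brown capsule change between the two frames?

+1.9

The distance was about 2.1 in the first image and 4.0 in the second, so they moved 1.9 units further apart.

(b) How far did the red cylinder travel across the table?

2.2

From (4.0, 0.8) to (3.0, 2.8), the red cylinder covered √(1.0² + 2.0²) ≈ 2.2 units.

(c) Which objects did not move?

the magenta sphere and the yellow capsule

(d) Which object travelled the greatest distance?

the blue cube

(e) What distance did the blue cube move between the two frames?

2.9

The blue cube moved from about (12.5, 3.1) to (10.2, 4.9), a distance of √(2.3² + 1.8²) ≈ 2.9.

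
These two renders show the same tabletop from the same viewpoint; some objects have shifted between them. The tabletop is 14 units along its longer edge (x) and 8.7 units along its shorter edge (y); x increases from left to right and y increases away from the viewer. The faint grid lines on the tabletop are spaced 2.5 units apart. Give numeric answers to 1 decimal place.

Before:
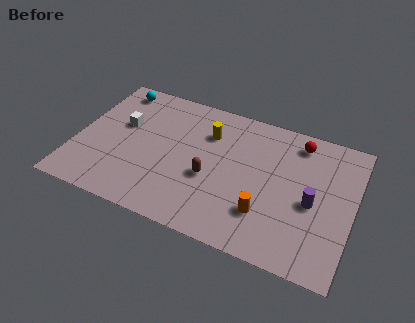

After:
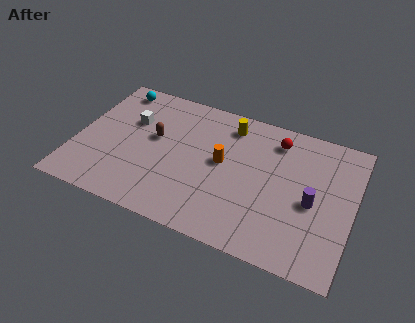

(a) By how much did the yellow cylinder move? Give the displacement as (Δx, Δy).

(1.0, 0.9)

From the two frames, the yellow cylinder sits at roughly (6.5, 6.3) before and (7.5, 7.2) after.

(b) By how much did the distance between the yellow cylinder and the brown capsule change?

+1.4

Before: roughly 2.8 units apart; after: 4.2. That's 1.4 units further apart.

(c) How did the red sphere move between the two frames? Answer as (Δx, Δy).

(-1.1, -0.3)

From the two frames, the red sphere sits at roughly (11.0, 7.4) before and (9.9, 7.1) after.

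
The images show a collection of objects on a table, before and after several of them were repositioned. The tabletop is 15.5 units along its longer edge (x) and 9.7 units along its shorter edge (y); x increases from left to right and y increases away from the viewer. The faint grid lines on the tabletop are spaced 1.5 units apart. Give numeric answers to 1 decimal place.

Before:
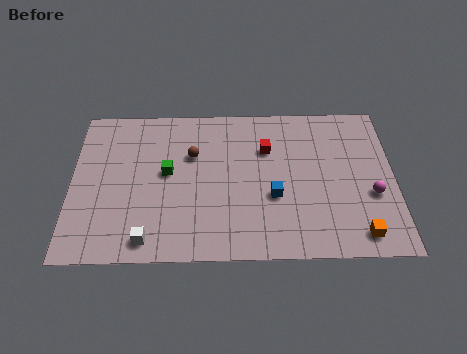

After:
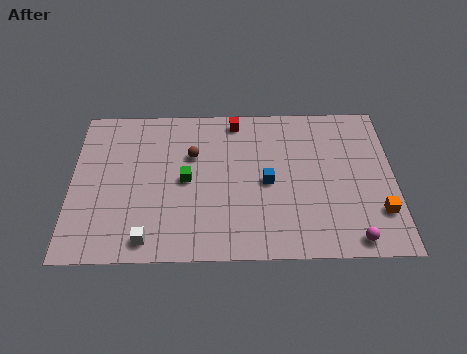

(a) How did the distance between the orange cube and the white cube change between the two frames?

+1.1

The distance was about 10.0 in the first image and 11.1 in the second, so they moved 1.1 units further apart.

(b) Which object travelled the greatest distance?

the magenta sphere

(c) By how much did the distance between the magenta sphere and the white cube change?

-1.3

They were about 11.0 units apart before and 9.7 after — 1.3 units closer together.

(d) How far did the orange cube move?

1.6

The orange cube was near (13.7, 1.3) before and (14.7, 2.6) after, so it travelled √(1.0² + 1.3²) ≈ 1.6 units.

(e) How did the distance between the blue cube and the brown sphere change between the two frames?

-0.7

The distance was about 4.7 in the first image and 4.0 in the second, so they moved 0.7 units closer together.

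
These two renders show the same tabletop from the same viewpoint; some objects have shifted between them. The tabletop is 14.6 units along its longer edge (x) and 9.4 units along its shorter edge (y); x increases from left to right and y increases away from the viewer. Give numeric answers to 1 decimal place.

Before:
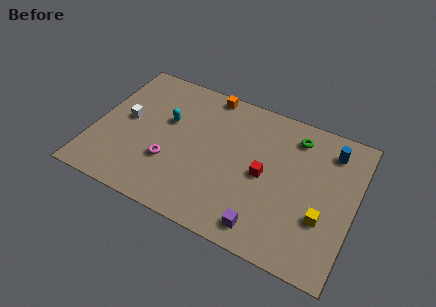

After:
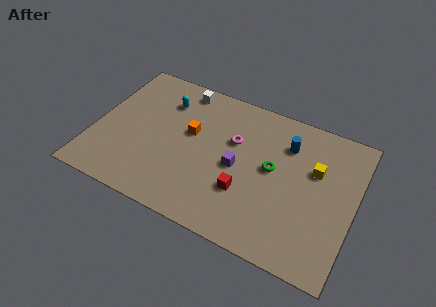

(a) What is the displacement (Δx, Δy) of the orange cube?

(-0.6, -3.1)

The orange cube started near (5.9, 8.6) and ended near (5.3, 5.5).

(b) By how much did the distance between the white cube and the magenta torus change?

+0.7

They were about 3.3 units apart before and 4.0 after — 0.7 units further apart.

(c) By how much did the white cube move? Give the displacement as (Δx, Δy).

(2.7, 3.3)

From the two frames, the white cube sits at roughly (1.7, 5.0) before and (4.4, 8.3) after.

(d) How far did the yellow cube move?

2.9

The yellow cube moved from about (13.0, 3.2) to (12.3, 6.0), a distance of √(0.7² + 2.8²) ≈ 2.9.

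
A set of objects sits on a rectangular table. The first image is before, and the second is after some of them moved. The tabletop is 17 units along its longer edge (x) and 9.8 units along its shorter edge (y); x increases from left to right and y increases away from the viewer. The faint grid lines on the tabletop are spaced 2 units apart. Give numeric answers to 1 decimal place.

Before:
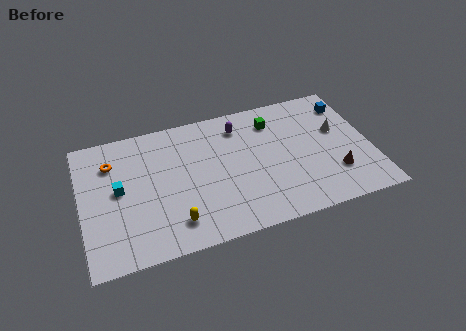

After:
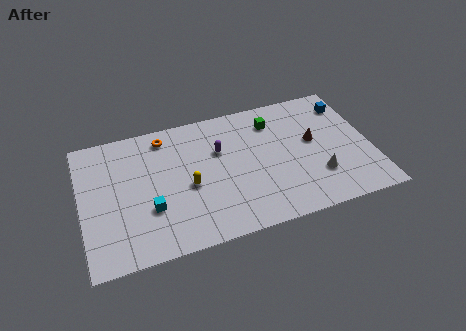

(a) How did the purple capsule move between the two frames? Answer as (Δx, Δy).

(-1.3, -1.5)

The purple capsule started near (9.5, 7.9) and ended near (8.2, 6.4).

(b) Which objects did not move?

the blue cube and the green cube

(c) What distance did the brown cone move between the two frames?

3.0

The brown cone was near (14.7, 2.7) before and (13.7, 5.5) after, so it travelled √(1.0² + 2.8²) ≈ 3.0 units.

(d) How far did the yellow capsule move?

2.6

The yellow capsule was near (5.2, 1.9) before and (6.2, 4.3) after, so it travelled √(1.0² + 2.4²) ≈ 2.6 units.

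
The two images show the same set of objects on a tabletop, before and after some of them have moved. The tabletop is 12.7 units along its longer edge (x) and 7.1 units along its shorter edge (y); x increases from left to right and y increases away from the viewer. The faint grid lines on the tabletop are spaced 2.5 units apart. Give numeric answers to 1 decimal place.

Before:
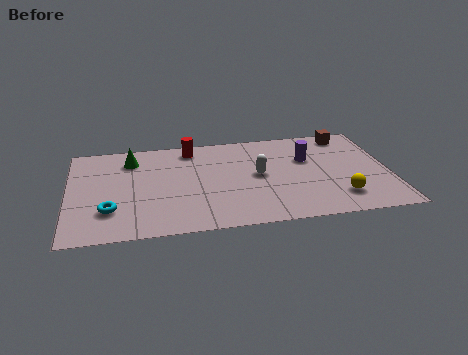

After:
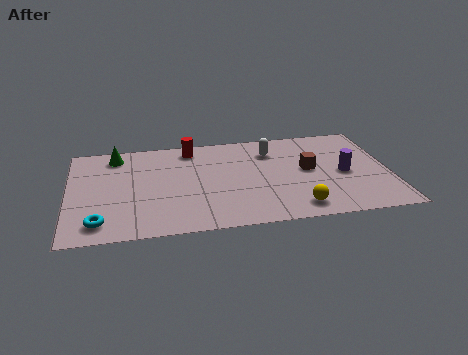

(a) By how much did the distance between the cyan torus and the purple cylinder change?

+1.6

They were about 8.3 units apart before and 9.9 after — 1.6 units further apart.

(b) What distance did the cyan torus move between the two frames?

0.9

From (1.6, 2.0) to (1.2, 1.2), the cyan torus covered √(0.4² + 0.8²) ≈ 0.9 units.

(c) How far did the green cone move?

0.7

From (2.5, 5.6) to (1.9, 6.0), the green cone covered √(0.6² + 0.4²) ≈ 0.7 units.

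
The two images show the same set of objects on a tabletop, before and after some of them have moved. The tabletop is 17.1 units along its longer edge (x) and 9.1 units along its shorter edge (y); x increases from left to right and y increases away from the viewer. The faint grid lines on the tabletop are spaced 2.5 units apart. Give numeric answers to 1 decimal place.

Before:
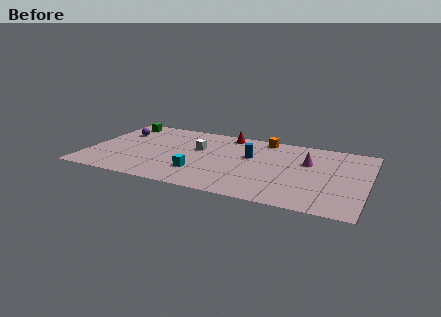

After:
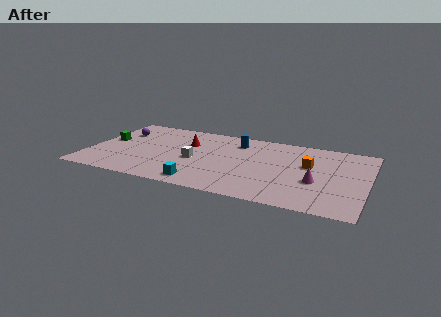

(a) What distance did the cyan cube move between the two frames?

1.3

The cyan cube moved from about (7.0, 2.5) to (7.3, 1.2), a distance of √(0.3² + 1.3²) ≈ 1.3.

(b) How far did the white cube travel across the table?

1.6

From (6.6, 5.6) to (6.6, 4.0), the white cube covered √(0.0² + 1.6²) ≈ 1.6 units.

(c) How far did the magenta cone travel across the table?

2.5

The magenta cone moved from about (13.4, 5.9) to (14.1, 3.5), a distance of √(0.7² + 2.4²) ≈ 2.5.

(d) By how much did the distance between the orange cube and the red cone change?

+5.3

Before: roughly 2.3 units apart; after: 7.6. That's 5.3 units further apart.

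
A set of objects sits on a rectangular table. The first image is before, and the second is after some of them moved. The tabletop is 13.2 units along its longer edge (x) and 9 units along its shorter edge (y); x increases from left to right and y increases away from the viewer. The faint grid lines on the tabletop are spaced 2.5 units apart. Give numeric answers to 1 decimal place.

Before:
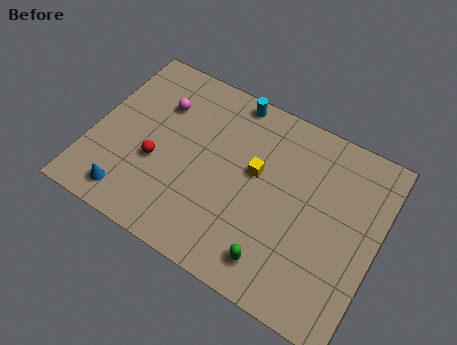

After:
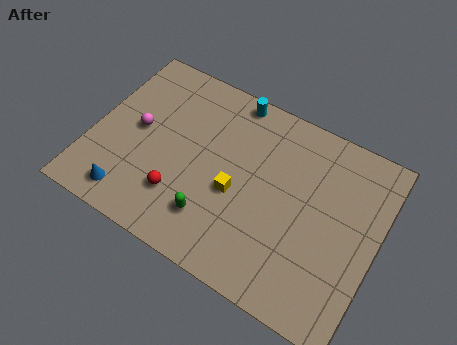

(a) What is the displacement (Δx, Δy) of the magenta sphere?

(-0.8, -1.7)

From the two frames, the magenta sphere sits at roughly (2.8, 6.4) before and (2.0, 4.7) after.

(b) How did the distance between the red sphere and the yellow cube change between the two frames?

-1.9

They were about 4.7 units apart before and 2.8 after — 1.9 units closer together.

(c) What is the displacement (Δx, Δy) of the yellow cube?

(-0.7, -1.4)

The yellow cube was at about (7.5, 5.2) and moved to about (6.8, 3.8).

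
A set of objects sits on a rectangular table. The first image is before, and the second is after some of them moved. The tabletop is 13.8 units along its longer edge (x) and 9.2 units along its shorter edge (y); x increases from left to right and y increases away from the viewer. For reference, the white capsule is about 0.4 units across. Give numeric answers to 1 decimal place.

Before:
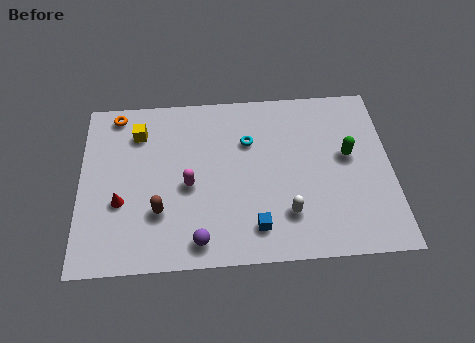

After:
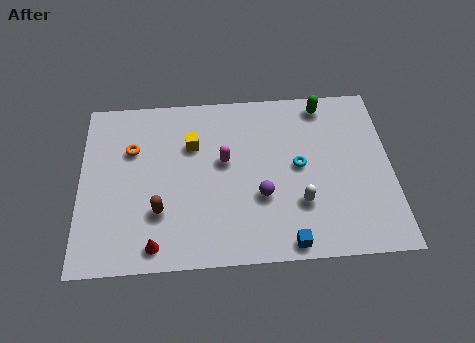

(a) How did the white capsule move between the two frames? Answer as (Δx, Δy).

(0.6, 0.5)

The white capsule was at about (9.1, 2.3) and moved to about (9.7, 2.8).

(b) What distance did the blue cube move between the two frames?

1.7

The blue cube was near (7.7, 1.7) before and (9.1, 0.8) after, so it travelled √(1.4² + 0.9²) ≈ 1.7 units.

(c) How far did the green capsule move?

3.1

The green capsule moved from about (11.9, 5.2) to (10.9, 8.1), a distance of √(1.0² + 2.9²) ≈ 3.1.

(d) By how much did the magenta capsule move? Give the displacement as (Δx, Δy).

(1.6, 1.2)

The magenta capsule was at about (4.8, 4.1) and moved to about (6.4, 5.3).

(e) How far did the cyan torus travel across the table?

2.7

The cyan torus moved from about (7.5, 6.3) to (9.7, 4.8), a distance of √(2.2² + 1.5²) ≈ 2.7.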